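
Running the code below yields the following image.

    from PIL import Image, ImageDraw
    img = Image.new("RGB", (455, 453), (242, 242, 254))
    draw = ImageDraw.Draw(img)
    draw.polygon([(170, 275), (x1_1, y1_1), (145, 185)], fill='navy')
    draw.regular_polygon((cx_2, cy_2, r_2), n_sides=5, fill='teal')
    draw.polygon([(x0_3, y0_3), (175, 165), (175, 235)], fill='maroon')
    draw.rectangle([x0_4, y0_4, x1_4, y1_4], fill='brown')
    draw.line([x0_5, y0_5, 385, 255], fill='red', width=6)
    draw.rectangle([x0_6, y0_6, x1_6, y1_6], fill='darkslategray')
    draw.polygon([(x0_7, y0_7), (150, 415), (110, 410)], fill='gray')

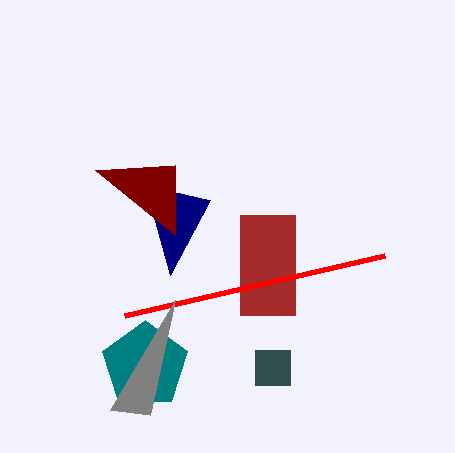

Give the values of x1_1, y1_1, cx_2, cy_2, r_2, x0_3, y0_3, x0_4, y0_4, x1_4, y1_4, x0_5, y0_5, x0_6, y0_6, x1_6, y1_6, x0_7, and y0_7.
x1_1 = 210
y1_1 = 200
cx_2 = 145
cy_2 = 365
r_2 = 45
x0_3 = 95
y0_3 = 170
x0_4 = 240
y0_4 = 215
x1_4 = 295
y1_4 = 315
x0_5 = 125
y0_5 = 315
x0_6 = 255
y0_6 = 350
x1_6 = 290
y1_6 = 385
x0_7 = 175
y0_7 = 300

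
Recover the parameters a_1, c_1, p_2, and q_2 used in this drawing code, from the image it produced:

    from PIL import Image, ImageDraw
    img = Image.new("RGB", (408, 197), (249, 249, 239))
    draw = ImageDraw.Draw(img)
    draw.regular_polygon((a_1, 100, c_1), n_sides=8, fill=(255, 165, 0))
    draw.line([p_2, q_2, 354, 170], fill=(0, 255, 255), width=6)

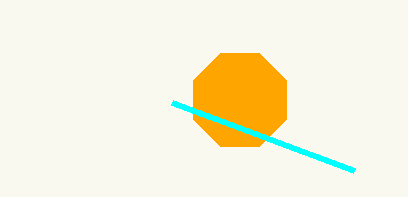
a_1 = 240; c_1 = 50; p_2 = 172; q_2 = 102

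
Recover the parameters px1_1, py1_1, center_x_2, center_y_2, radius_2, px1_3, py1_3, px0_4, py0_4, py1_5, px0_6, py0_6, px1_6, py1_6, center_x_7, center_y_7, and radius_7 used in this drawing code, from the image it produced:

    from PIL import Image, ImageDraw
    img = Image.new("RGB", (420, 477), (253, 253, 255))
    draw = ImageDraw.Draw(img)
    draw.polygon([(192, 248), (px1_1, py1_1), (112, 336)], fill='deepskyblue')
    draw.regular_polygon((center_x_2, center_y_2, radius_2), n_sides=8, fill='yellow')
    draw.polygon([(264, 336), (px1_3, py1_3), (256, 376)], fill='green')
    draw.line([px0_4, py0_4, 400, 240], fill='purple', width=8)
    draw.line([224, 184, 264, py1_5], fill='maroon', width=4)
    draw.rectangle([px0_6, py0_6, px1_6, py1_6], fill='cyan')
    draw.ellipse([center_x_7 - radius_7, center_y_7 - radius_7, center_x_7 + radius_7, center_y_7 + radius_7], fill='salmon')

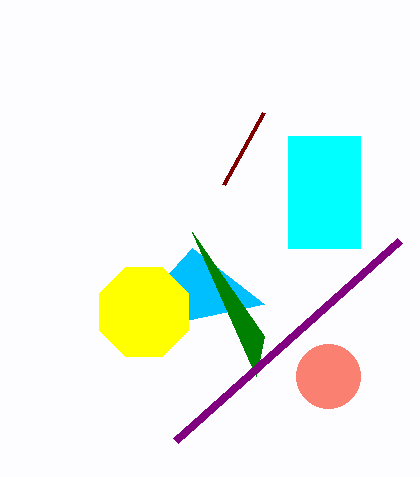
px1_1 = 264
py1_1 = 304
center_x_2 = 144
center_y_2 = 312
radius_2 = 48
px1_3 = 192
py1_3 = 232
px0_4 = 176
py0_4 = 440
py1_5 = 112
px0_6 = 288
py0_6 = 136
px1_6 = 360
py1_6 = 248
center_x_7 = 328
center_y_7 = 376
radius_7 = 32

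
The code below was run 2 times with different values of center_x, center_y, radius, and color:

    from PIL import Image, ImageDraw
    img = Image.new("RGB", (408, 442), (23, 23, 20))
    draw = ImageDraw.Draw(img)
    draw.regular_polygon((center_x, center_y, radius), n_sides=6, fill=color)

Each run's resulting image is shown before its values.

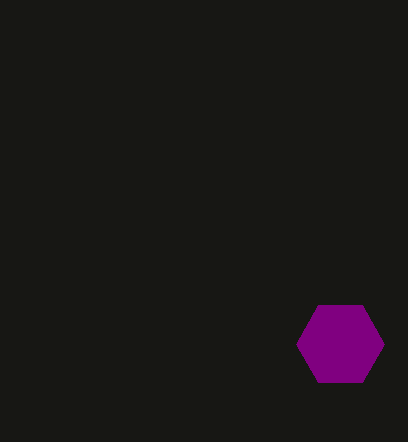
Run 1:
center_x = 340; center_y = 344; radius = 44; color = 'purple'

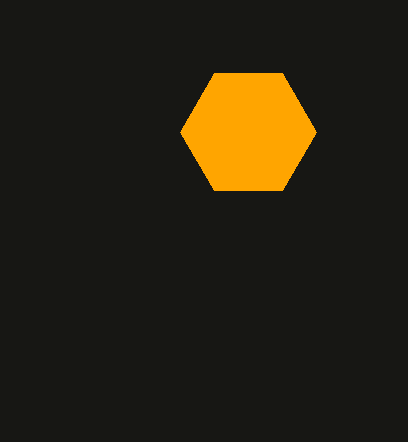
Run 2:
center_x = 248; center_y = 132; radius = 68; color = 'orange'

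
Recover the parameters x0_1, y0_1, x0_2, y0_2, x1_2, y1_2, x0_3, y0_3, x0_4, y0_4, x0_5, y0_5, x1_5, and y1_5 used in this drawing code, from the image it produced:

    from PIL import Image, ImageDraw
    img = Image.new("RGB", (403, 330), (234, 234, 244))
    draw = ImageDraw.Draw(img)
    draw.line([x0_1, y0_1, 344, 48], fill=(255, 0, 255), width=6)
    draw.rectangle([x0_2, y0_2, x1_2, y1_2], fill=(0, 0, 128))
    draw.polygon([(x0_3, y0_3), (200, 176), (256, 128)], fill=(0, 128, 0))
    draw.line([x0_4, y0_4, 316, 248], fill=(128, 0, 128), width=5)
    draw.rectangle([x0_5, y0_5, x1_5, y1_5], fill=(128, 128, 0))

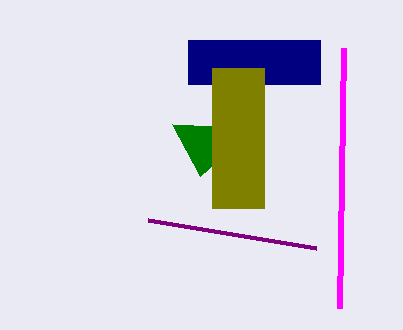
x0_1 = 340; y0_1 = 308; x0_2 = 188; y0_2 = 40; x1_2 = 320; y1_2 = 84; x0_3 = 172; y0_3 = 124; x0_4 = 148; y0_4 = 220; x0_5 = 212; y0_5 = 68; x1_5 = 264; y1_5 = 208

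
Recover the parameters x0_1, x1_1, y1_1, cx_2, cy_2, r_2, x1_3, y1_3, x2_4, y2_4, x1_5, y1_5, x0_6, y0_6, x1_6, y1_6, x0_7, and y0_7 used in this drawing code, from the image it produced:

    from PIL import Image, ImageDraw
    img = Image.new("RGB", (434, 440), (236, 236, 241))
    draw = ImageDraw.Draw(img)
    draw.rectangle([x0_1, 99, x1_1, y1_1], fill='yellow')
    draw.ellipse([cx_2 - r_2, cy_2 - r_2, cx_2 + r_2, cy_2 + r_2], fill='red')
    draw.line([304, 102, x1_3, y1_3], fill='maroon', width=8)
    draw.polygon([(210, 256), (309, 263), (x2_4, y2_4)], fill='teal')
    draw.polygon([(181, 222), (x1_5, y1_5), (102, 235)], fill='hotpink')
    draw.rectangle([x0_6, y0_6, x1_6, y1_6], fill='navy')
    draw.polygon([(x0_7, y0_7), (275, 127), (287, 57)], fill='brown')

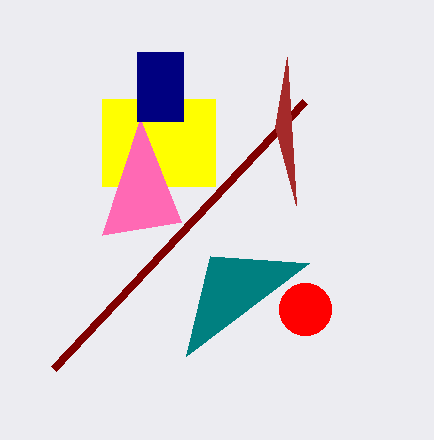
x0_1 = 102
x1_1 = 215
y1_1 = 186
cx_2 = 305
cy_2 = 309
r_2 = 26
x1_3 = 53
y1_3 = 369
x2_4 = 186
y2_4 = 356
x1_5 = 140
y1_5 = 119
x0_6 = 137
y0_6 = 52
x1_6 = 183
y1_6 = 121
x0_7 = 296
y0_7 = 205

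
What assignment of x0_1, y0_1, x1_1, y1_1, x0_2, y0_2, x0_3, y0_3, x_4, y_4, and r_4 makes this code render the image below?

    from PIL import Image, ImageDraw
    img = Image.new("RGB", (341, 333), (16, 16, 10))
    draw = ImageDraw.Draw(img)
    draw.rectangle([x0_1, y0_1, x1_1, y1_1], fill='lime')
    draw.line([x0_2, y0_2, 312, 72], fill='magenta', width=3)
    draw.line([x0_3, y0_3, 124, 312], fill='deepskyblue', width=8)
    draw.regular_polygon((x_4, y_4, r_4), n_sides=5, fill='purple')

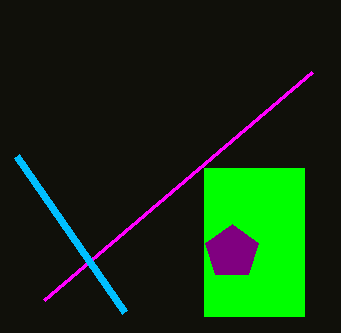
x0_1 = 204
y0_1 = 168
x1_1 = 304
y1_1 = 316
x0_2 = 44
y0_2 = 300
x0_3 = 16
y0_3 = 156
x_4 = 232
y_4 = 252
r_4 = 28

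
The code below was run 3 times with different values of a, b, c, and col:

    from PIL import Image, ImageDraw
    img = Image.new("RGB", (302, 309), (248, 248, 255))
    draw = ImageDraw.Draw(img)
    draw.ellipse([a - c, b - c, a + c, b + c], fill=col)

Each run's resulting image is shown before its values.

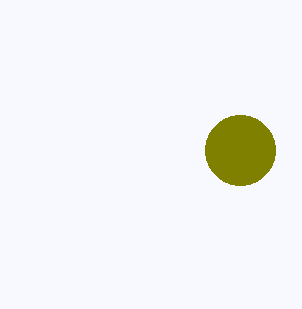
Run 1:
a = 240; b = 150; c = 35; col = 'olive'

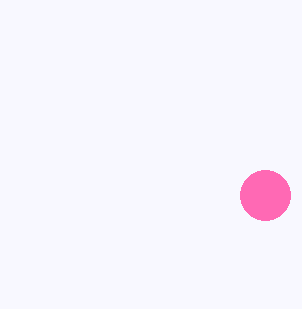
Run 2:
a = 265
b = 195
c = 25
col = 'hotpink'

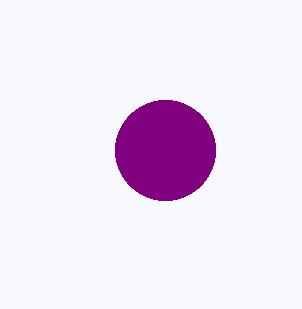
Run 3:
a = 165; b = 150; c = 50; col = 'purple'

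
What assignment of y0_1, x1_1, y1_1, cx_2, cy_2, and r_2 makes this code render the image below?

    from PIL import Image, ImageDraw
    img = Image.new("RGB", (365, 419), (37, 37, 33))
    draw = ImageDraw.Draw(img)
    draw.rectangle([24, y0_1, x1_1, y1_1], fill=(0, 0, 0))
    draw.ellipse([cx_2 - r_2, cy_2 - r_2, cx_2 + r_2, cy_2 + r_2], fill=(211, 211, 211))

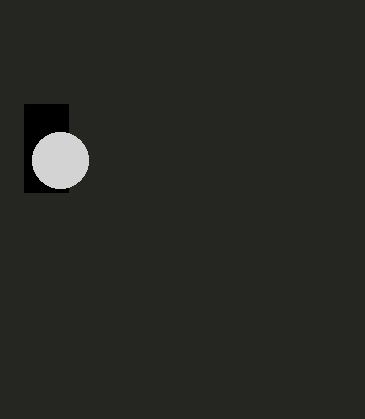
y0_1 = 104, x1_1 = 68, y1_1 = 192, cx_2 = 60, cy_2 = 160, r_2 = 28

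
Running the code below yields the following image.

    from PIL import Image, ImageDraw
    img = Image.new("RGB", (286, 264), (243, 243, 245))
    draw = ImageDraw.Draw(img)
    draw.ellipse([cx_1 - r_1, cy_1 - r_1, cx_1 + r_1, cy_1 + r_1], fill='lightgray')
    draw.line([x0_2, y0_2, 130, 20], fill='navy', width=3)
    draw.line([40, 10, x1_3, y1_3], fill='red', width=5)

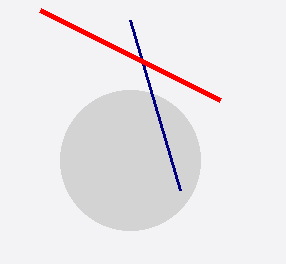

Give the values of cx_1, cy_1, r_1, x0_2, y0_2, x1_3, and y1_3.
cx_1 = 130
cy_1 = 160
r_1 = 70
x0_2 = 180
y0_2 = 190
x1_3 = 220
y1_3 = 100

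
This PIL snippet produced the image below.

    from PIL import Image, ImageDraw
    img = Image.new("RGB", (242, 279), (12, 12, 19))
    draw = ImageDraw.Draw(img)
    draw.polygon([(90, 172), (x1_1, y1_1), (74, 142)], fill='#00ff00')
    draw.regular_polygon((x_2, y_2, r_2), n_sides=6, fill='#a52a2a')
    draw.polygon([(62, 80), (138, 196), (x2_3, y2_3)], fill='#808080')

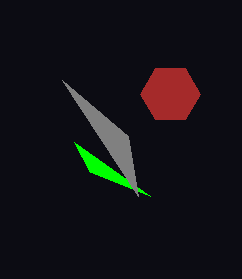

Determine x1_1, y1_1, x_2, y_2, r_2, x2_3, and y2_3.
x1_1 = 150, y1_1 = 196, x_2 = 170, y_2 = 94, r_2 = 30, x2_3 = 128, y2_3 = 136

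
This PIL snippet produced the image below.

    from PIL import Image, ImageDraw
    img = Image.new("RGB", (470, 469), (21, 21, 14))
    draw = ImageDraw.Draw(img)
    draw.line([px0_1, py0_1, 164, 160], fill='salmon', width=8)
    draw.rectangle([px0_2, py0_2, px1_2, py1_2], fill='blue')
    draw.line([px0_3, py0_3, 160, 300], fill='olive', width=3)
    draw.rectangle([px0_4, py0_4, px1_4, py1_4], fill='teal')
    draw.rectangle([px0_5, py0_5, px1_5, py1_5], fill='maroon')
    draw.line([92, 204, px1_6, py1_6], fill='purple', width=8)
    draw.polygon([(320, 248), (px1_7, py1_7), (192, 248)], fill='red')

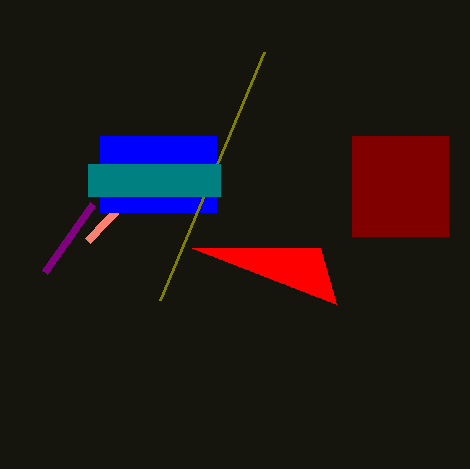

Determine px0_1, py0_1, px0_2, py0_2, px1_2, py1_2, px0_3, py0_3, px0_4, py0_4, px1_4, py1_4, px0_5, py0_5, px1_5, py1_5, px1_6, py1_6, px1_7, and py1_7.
px0_1 = 88
py0_1 = 240
px0_2 = 100
py0_2 = 136
px1_2 = 216
py1_2 = 212
px0_3 = 264
py0_3 = 52
px0_4 = 88
py0_4 = 164
px1_4 = 220
py1_4 = 196
px0_5 = 352
py0_5 = 136
px1_5 = 448
py1_5 = 236
px1_6 = 44
py1_6 = 272
px1_7 = 336
py1_7 = 304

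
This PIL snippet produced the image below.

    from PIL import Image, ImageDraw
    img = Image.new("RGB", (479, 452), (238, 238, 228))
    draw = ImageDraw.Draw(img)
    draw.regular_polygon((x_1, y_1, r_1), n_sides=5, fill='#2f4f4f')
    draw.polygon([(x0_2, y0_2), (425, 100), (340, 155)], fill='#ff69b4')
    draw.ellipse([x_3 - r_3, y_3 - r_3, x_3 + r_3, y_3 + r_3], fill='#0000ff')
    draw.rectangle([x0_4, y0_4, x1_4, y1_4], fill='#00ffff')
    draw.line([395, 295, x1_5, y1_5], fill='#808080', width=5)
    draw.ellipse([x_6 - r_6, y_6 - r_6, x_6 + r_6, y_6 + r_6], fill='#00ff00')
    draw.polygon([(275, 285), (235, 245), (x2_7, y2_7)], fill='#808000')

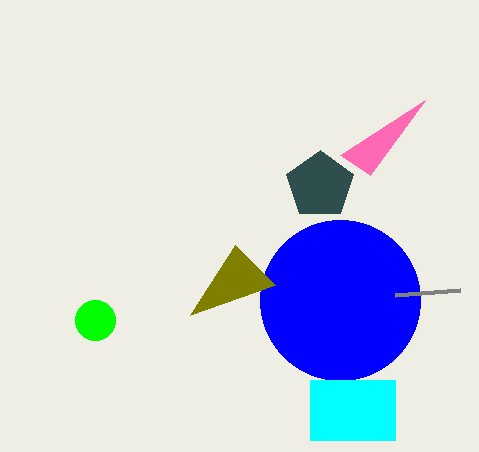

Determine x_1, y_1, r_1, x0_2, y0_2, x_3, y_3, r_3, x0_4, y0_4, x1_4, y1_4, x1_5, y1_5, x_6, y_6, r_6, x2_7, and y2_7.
x_1 = 320
y_1 = 185
r_1 = 35
x0_2 = 370
y0_2 = 175
x_3 = 340
y_3 = 300
r_3 = 80
x0_4 = 310
y0_4 = 380
x1_4 = 395
y1_4 = 440
x1_5 = 460
y1_5 = 290
x_6 = 95
y_6 = 320
r_6 = 20
x2_7 = 190
y2_7 = 315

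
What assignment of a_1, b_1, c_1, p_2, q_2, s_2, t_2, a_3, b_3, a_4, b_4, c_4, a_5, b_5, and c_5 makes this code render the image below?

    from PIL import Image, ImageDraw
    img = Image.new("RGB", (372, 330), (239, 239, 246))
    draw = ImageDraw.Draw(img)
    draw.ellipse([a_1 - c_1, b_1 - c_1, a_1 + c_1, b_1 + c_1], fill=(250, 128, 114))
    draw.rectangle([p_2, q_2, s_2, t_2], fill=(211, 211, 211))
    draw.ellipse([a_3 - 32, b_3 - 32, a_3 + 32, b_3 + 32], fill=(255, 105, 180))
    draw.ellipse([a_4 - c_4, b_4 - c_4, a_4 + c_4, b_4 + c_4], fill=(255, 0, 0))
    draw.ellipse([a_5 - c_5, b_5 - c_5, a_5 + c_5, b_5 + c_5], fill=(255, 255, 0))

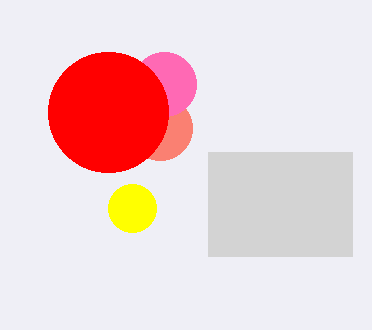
a_1 = 160
b_1 = 128
c_1 = 32
p_2 = 208
q_2 = 152
s_2 = 352
t_2 = 256
a_3 = 164
b_3 = 84
a_4 = 108
b_4 = 112
c_4 = 60
a_5 = 132
b_5 = 208
c_5 = 24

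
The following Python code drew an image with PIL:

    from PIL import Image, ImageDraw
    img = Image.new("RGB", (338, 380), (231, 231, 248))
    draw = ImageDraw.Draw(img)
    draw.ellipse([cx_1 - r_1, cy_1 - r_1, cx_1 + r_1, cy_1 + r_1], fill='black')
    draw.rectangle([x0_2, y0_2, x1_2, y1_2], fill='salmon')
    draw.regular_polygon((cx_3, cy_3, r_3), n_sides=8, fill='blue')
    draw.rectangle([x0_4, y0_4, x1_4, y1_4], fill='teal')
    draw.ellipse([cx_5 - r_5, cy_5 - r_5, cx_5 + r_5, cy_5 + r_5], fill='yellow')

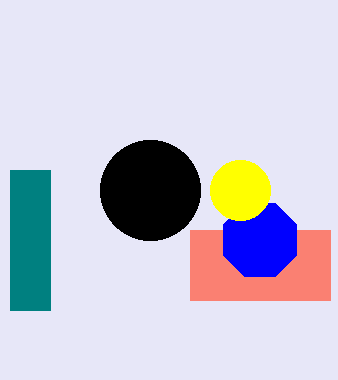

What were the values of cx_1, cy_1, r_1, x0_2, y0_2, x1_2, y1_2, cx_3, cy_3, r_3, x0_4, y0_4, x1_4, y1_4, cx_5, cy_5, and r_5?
cx_1 = 150; cy_1 = 190; r_1 = 50; x0_2 = 190; y0_2 = 230; x1_2 = 330; y1_2 = 300; cx_3 = 260; cy_3 = 240; r_3 = 40; x0_4 = 10; y0_4 = 170; x1_4 = 50; y1_4 = 310; cx_5 = 240; cy_5 = 190; r_5 = 30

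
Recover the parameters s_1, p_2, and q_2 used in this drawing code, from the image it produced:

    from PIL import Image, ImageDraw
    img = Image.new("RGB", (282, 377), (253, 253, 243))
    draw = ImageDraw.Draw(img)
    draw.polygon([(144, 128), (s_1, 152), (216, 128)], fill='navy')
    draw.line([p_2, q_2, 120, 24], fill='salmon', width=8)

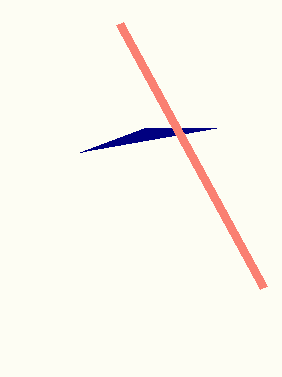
s_1 = 80; p_2 = 264; q_2 = 288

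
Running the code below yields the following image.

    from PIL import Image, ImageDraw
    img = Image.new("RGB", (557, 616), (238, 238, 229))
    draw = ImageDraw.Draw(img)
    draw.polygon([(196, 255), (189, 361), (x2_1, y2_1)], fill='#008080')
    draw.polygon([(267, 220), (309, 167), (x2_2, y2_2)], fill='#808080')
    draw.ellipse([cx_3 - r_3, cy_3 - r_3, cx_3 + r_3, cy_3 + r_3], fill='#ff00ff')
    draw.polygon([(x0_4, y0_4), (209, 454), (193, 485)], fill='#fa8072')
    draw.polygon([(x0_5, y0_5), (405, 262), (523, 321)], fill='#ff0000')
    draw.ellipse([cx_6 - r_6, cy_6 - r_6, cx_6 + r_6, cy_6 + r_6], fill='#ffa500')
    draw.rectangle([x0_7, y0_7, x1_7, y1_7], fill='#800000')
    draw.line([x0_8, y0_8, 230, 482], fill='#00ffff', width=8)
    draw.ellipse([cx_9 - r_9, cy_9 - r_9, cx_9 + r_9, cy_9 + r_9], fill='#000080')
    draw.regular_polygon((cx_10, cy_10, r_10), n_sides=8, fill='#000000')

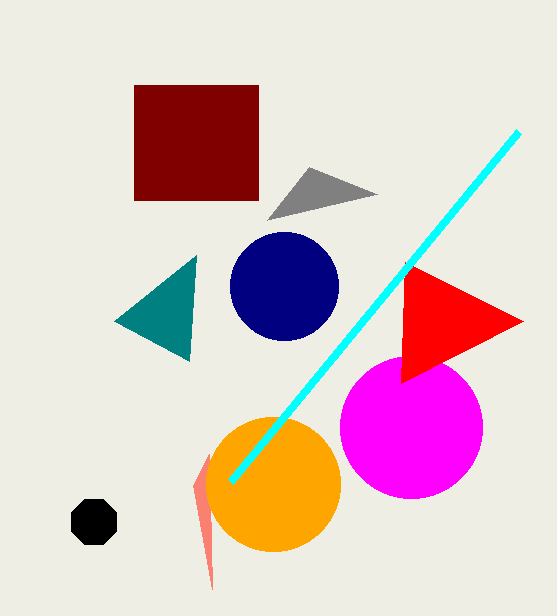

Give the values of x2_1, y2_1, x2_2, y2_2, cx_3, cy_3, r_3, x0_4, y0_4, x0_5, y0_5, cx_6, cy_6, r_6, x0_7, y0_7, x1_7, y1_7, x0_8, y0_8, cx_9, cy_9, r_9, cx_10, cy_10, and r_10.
x2_1 = 114; y2_1 = 321; x2_2 = 377; y2_2 = 194; cx_3 = 411; cy_3 = 427; r_3 = 71; x0_4 = 212; y0_4 = 589; x0_5 = 401; y0_5 = 383; cx_6 = 273; cy_6 = 484; r_6 = 67; x0_7 = 134; y0_7 = 85; x1_7 = 258; y1_7 = 200; x0_8 = 518; y0_8 = 132; cx_9 = 284; cy_9 = 286; r_9 = 54; cx_10 = 94; cy_10 = 522; r_10 = 24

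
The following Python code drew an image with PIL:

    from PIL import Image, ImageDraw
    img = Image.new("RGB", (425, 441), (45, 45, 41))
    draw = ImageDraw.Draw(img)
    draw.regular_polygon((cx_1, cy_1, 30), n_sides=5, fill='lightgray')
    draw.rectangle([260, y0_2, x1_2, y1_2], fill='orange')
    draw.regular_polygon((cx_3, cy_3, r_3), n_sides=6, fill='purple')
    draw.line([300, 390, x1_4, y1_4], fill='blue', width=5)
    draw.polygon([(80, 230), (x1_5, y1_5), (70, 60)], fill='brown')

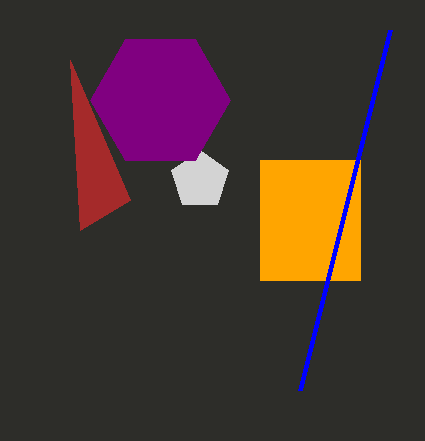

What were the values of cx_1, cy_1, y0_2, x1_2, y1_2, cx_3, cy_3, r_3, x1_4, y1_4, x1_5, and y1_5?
cx_1 = 200, cy_1 = 180, y0_2 = 160, x1_2 = 360, y1_2 = 280, cx_3 = 160, cy_3 = 100, r_3 = 70, x1_4 = 390, y1_4 = 30, x1_5 = 130, y1_5 = 200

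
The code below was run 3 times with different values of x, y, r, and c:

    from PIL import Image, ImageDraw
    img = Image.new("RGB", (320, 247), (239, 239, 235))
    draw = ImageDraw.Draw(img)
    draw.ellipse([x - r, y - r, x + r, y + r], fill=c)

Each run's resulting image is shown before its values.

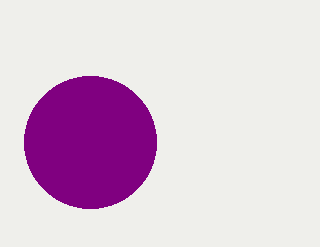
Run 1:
x = 90; y = 142; r = 66; c = 'purple'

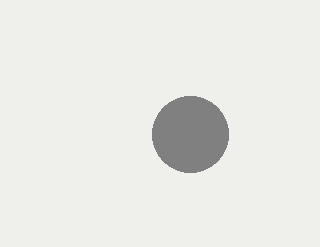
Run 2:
x = 190; y = 134; r = 38; c = 'gray'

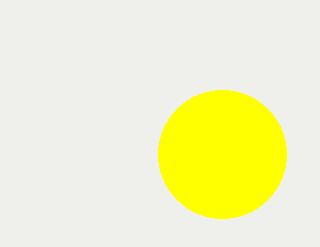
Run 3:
x = 222
y = 154
r = 64
c = 'yellow'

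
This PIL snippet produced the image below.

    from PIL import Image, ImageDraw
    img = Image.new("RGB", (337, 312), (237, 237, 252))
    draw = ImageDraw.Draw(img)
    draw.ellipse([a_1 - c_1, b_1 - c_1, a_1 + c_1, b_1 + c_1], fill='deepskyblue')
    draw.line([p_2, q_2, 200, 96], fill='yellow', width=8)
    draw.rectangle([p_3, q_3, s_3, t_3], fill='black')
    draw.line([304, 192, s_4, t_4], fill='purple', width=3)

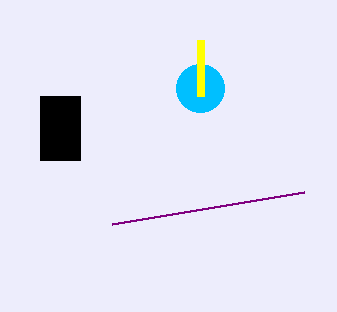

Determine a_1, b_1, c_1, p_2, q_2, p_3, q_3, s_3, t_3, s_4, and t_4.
a_1 = 200; b_1 = 88; c_1 = 24; p_2 = 200; q_2 = 40; p_3 = 40; q_3 = 96; s_3 = 80; t_3 = 160; s_4 = 112; t_4 = 224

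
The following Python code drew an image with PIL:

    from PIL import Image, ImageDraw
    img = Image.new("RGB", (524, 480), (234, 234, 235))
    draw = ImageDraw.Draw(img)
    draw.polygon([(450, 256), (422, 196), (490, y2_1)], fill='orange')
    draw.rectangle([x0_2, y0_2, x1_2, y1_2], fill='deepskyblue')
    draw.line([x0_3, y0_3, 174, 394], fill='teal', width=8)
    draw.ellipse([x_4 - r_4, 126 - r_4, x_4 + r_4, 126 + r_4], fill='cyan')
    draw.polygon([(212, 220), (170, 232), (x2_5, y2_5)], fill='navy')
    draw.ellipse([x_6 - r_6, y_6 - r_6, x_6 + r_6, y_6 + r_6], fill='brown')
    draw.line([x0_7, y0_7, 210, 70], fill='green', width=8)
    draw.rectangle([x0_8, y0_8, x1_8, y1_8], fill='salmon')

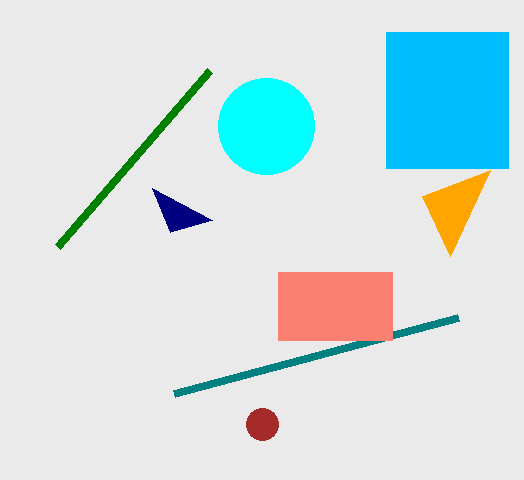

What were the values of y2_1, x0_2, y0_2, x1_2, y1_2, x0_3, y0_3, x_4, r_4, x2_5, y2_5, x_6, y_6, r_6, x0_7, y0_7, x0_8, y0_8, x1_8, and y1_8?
y2_1 = 170, x0_2 = 386, y0_2 = 32, x1_2 = 508, y1_2 = 168, x0_3 = 458, y0_3 = 318, x_4 = 266, r_4 = 48, x2_5 = 152, y2_5 = 188, x_6 = 262, y_6 = 424, r_6 = 16, x0_7 = 58, y0_7 = 246, x0_8 = 278, y0_8 = 272, x1_8 = 392, y1_8 = 340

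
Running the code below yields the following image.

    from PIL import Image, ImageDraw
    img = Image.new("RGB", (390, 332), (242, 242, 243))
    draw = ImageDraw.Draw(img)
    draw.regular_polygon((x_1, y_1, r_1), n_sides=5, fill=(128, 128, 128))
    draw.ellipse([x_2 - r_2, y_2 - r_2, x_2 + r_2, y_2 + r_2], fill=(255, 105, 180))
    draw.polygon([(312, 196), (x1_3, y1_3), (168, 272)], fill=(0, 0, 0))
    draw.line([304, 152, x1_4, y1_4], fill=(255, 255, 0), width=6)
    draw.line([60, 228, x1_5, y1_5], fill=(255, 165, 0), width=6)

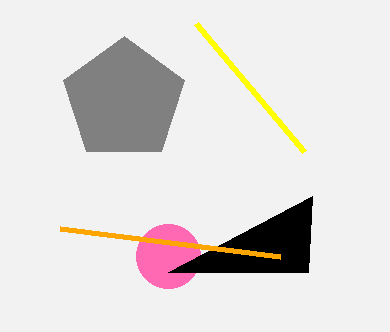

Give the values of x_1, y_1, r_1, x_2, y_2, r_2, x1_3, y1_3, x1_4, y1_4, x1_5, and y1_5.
x_1 = 124; y_1 = 100; r_1 = 64; x_2 = 168; y_2 = 256; r_2 = 32; x1_3 = 308; y1_3 = 272; x1_4 = 196; y1_4 = 24; x1_5 = 280; y1_5 = 256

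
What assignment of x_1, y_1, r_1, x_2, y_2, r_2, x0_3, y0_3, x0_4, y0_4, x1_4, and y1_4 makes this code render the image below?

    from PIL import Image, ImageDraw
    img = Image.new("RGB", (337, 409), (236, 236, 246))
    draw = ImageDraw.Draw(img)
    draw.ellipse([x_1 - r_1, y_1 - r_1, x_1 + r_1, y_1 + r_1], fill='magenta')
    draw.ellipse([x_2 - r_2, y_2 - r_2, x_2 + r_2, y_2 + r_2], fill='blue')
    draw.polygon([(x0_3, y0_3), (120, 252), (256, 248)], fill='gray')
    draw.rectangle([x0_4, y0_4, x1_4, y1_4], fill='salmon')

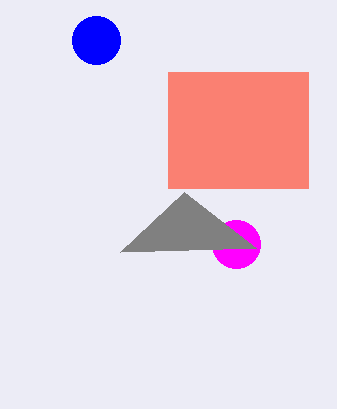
x_1 = 236, y_1 = 244, r_1 = 24, x_2 = 96, y_2 = 40, r_2 = 24, x0_3 = 184, y0_3 = 192, x0_4 = 168, y0_4 = 72, x1_4 = 308, y1_4 = 188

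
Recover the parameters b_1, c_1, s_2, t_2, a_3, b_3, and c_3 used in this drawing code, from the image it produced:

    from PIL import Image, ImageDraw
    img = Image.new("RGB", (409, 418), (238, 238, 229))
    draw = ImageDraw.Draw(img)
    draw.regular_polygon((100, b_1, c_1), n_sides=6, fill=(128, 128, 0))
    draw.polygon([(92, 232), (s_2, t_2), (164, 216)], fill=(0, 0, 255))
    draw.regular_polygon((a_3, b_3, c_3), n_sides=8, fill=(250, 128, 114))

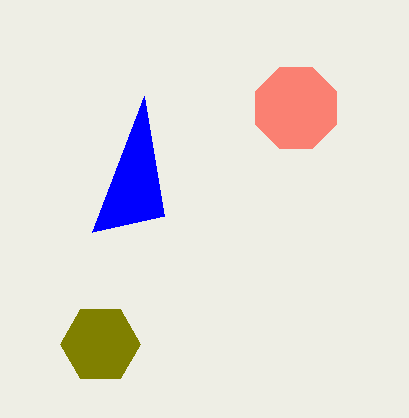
b_1 = 344; c_1 = 40; s_2 = 144; t_2 = 96; a_3 = 296; b_3 = 108; c_3 = 44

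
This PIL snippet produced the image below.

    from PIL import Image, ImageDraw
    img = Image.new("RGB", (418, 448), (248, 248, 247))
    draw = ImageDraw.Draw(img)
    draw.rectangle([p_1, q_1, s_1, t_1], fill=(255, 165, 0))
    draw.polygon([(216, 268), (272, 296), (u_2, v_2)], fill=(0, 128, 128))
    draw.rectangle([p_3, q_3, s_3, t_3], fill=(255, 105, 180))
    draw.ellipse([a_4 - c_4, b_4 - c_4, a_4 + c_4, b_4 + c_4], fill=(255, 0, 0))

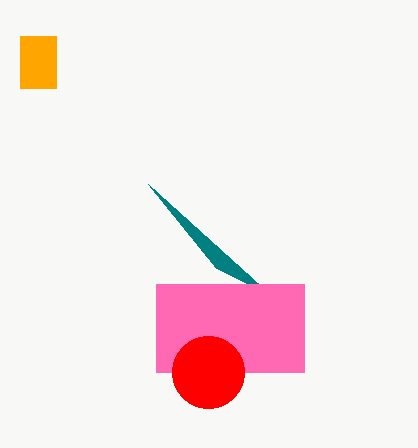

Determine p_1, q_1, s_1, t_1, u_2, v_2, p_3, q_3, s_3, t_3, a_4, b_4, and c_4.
p_1 = 20
q_1 = 36
s_1 = 56
t_1 = 88
u_2 = 148
v_2 = 184
p_3 = 156
q_3 = 284
s_3 = 304
t_3 = 372
a_4 = 208
b_4 = 372
c_4 = 36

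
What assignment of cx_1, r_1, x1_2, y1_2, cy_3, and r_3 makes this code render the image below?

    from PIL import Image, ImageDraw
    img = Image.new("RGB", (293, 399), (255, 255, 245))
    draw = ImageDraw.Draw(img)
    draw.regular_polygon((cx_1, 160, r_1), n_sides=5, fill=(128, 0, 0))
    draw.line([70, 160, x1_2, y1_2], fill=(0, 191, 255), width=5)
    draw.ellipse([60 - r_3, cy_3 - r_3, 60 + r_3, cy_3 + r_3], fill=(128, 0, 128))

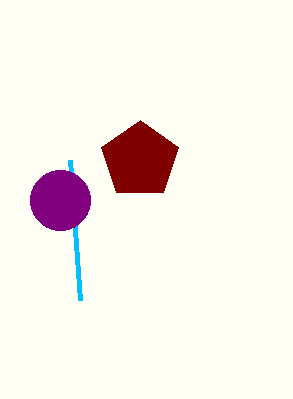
cx_1 = 140, r_1 = 40, x1_2 = 80, y1_2 = 300, cy_3 = 200, r_3 = 30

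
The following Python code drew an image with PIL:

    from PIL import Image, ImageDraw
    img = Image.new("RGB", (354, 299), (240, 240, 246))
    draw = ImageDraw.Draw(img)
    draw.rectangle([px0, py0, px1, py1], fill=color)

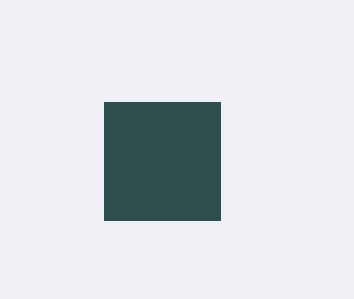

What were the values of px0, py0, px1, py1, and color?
px0 = 104; py0 = 102; px1 = 220; py1 = 220; color = 'darkslategray'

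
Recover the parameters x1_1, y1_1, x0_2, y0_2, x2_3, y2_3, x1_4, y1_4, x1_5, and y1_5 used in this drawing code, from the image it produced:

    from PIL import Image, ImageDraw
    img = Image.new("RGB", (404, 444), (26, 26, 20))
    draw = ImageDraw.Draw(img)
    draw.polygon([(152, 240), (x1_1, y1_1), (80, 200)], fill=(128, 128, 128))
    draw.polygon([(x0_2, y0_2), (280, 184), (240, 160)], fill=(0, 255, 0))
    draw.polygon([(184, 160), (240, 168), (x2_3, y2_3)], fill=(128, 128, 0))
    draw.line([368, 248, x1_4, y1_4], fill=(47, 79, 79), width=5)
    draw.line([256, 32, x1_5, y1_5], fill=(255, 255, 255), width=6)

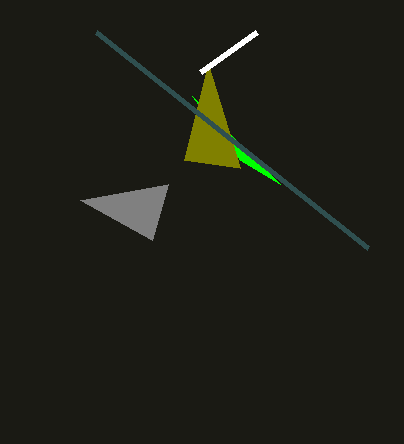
x1_1 = 168, y1_1 = 184, x0_2 = 192, y0_2 = 96, x2_3 = 208, y2_3 = 64, x1_4 = 96, y1_4 = 32, x1_5 = 200, y1_5 = 72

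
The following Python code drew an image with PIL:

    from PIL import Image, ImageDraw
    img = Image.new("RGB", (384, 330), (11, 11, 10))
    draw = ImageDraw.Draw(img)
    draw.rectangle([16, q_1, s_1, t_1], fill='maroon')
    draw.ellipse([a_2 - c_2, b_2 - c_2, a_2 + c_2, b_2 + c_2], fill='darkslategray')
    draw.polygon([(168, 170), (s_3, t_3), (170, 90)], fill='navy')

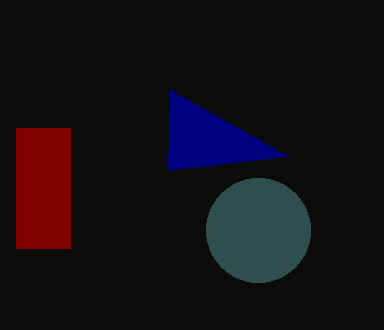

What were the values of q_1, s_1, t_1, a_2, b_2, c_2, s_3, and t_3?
q_1 = 128; s_1 = 70; t_1 = 248; a_2 = 258; b_2 = 230; c_2 = 52; s_3 = 288; t_3 = 156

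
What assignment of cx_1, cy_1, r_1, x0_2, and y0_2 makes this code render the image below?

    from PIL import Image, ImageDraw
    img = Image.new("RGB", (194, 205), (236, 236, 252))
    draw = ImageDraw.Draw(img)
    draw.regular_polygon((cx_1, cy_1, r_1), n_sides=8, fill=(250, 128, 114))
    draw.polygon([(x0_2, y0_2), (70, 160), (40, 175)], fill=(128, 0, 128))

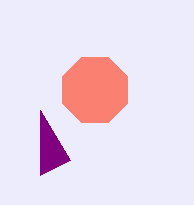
cx_1 = 95, cy_1 = 90, r_1 = 35, x0_2 = 40, y0_2 = 110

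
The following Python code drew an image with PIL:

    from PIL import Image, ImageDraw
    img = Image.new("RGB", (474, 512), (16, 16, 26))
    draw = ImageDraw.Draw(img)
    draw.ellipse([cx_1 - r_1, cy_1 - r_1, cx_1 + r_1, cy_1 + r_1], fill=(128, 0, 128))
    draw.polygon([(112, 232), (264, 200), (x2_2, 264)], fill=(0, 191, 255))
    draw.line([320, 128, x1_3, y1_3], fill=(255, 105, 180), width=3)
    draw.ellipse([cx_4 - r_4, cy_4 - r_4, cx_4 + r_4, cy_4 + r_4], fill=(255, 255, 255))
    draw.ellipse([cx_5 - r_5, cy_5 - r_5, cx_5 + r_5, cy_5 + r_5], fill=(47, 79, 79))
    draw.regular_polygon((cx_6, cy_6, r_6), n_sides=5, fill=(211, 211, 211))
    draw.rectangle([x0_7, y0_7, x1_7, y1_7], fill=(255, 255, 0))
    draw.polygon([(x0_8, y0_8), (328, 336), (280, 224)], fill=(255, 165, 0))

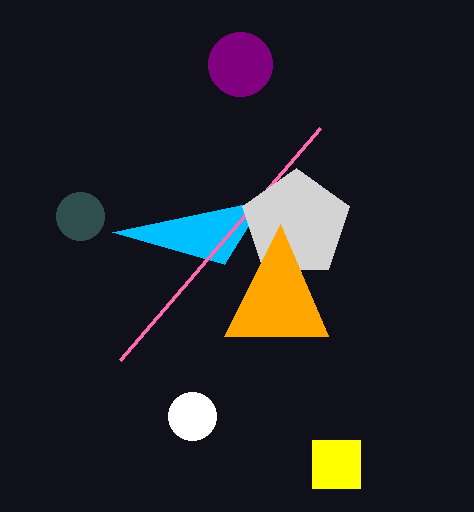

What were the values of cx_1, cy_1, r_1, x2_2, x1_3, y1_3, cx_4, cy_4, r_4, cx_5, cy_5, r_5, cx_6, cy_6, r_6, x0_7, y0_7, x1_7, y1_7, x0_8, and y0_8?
cx_1 = 240; cy_1 = 64; r_1 = 32; x2_2 = 224; x1_3 = 120; y1_3 = 360; cx_4 = 192; cy_4 = 416; r_4 = 24; cx_5 = 80; cy_5 = 216; r_5 = 24; cx_6 = 296; cy_6 = 224; r_6 = 56; x0_7 = 312; y0_7 = 440; x1_7 = 360; y1_7 = 488; x0_8 = 224; y0_8 = 336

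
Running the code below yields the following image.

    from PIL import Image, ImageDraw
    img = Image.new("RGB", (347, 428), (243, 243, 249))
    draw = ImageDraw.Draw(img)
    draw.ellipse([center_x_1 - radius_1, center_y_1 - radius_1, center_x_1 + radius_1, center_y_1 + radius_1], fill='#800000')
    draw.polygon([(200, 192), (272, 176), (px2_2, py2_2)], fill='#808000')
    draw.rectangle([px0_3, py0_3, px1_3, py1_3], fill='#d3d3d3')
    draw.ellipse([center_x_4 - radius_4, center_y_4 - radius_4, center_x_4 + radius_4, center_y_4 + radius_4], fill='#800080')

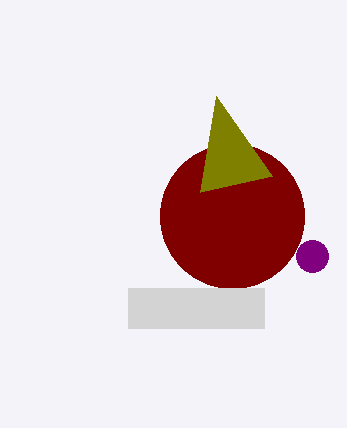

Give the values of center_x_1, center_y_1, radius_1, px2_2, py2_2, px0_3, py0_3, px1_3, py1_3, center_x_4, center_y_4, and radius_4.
center_x_1 = 232, center_y_1 = 216, radius_1 = 72, px2_2 = 216, py2_2 = 96, px0_3 = 128, py0_3 = 288, px1_3 = 264, py1_3 = 328, center_x_4 = 312, center_y_4 = 256, radius_4 = 16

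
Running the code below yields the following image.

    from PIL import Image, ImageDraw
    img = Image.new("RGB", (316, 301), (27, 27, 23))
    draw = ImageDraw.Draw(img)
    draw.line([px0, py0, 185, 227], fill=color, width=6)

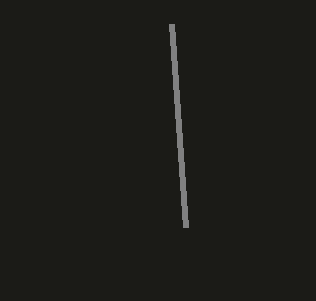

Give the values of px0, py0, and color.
px0 = 171
py0 = 24
color = 'gray'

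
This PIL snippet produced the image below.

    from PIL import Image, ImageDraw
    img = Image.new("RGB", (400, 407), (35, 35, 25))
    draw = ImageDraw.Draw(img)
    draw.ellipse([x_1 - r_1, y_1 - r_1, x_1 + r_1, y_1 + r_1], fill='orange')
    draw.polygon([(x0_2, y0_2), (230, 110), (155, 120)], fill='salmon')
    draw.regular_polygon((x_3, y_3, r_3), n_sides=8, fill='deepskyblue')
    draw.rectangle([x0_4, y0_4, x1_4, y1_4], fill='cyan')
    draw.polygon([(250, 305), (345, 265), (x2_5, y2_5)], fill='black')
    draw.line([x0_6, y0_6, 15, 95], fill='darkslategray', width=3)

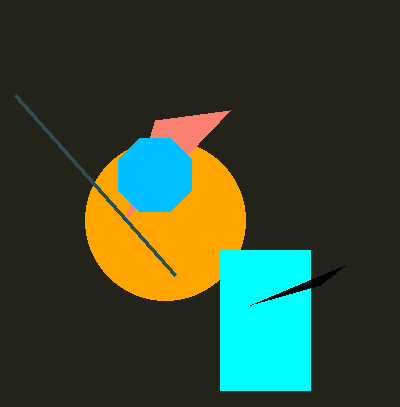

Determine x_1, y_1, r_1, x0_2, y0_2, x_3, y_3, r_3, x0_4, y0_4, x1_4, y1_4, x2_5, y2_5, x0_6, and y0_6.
x_1 = 165, y_1 = 220, r_1 = 80, x0_2 = 125, y0_2 = 220, x_3 = 155, y_3 = 175, r_3 = 40, x0_4 = 220, y0_4 = 250, x1_4 = 310, y1_4 = 390, x2_5 = 320, y2_5 = 285, x0_6 = 175, y0_6 = 275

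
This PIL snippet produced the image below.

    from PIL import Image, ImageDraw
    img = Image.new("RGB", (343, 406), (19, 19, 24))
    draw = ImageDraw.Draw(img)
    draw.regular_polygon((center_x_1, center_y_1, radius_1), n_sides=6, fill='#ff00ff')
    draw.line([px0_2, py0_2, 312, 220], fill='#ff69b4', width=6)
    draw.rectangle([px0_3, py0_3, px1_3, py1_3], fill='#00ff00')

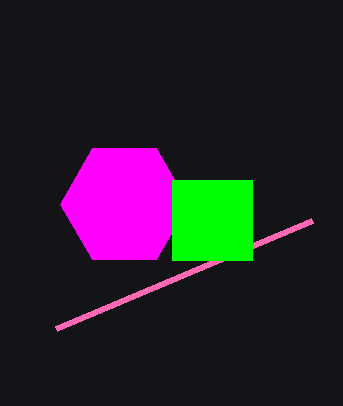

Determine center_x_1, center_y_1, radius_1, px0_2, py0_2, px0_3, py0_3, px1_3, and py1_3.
center_x_1 = 124, center_y_1 = 204, radius_1 = 64, px0_2 = 56, py0_2 = 328, px0_3 = 172, py0_3 = 180, px1_3 = 252, py1_3 = 260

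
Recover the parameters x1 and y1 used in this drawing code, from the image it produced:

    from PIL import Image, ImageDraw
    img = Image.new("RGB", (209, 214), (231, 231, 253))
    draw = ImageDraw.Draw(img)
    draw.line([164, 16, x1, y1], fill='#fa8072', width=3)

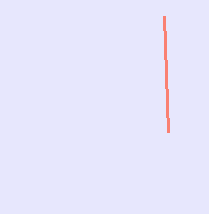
x1 = 168
y1 = 132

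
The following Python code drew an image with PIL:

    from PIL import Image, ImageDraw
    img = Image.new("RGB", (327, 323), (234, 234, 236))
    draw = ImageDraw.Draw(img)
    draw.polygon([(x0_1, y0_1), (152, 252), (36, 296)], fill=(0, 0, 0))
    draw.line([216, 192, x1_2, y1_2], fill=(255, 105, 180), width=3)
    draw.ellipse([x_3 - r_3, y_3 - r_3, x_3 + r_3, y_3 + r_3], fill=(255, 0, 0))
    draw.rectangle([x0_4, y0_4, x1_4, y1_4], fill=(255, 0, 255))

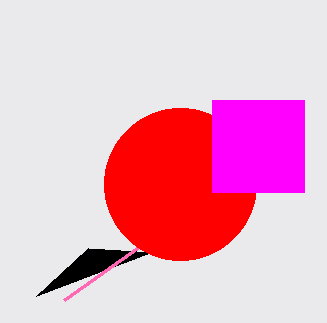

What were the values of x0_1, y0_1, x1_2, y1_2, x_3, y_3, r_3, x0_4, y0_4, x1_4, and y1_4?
x0_1 = 88, y0_1 = 248, x1_2 = 64, y1_2 = 300, x_3 = 180, y_3 = 184, r_3 = 76, x0_4 = 212, y0_4 = 100, x1_4 = 304, y1_4 = 192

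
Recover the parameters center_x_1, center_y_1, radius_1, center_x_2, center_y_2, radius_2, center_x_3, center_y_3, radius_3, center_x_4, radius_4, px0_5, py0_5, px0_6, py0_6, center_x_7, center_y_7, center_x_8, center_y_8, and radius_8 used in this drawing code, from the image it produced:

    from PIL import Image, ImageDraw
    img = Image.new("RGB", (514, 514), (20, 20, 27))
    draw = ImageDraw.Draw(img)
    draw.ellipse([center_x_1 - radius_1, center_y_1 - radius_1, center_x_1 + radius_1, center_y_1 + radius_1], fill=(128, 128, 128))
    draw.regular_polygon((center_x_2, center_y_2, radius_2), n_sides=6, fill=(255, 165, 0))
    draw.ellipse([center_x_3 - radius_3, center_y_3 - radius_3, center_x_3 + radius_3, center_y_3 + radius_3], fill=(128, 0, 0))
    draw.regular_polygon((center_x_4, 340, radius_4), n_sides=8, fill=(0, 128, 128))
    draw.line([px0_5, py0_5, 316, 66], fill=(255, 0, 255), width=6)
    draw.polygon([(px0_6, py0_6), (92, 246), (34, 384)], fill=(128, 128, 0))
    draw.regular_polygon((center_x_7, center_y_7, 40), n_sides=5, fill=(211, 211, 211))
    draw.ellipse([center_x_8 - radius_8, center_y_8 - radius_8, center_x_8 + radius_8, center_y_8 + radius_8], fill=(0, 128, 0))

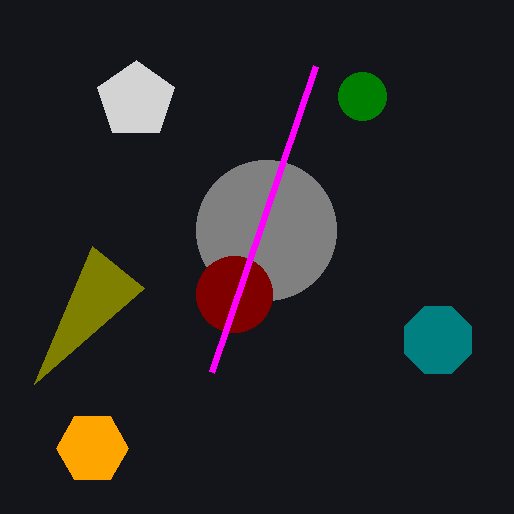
center_x_1 = 266; center_y_1 = 230; radius_1 = 70; center_x_2 = 92; center_y_2 = 448; radius_2 = 36; center_x_3 = 234; center_y_3 = 294; radius_3 = 38; center_x_4 = 438; radius_4 = 36; px0_5 = 212; py0_5 = 372; px0_6 = 144; py0_6 = 288; center_x_7 = 136; center_y_7 = 100; center_x_8 = 362; center_y_8 = 96; radius_8 = 24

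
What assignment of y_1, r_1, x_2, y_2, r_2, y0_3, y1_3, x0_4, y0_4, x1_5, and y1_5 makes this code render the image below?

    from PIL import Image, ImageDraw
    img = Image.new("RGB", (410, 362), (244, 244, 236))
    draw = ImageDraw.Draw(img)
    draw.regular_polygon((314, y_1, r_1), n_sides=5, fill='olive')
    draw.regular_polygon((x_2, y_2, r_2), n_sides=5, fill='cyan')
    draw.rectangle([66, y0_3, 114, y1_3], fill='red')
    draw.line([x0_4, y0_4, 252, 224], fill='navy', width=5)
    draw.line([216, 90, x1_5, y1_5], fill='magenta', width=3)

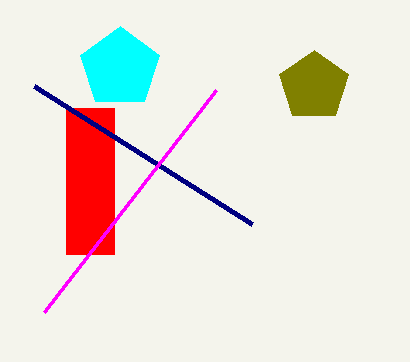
y_1 = 86, r_1 = 36, x_2 = 120, y_2 = 68, r_2 = 42, y0_3 = 108, y1_3 = 254, x0_4 = 34, y0_4 = 86, x1_5 = 44, y1_5 = 312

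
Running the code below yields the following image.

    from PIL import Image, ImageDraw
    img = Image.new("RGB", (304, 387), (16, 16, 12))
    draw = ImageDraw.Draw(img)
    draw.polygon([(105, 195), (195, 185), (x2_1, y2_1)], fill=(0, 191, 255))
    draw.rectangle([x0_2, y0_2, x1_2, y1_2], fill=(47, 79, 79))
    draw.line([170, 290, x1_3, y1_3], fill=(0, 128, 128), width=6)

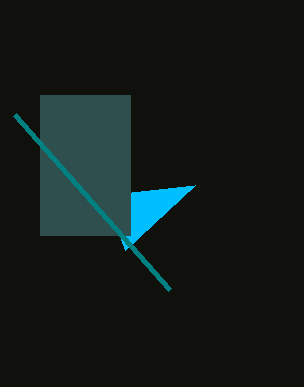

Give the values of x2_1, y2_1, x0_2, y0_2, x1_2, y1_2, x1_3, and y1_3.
x2_1 = 125
y2_1 = 250
x0_2 = 40
y0_2 = 95
x1_2 = 130
y1_2 = 235
x1_3 = 15
y1_3 = 115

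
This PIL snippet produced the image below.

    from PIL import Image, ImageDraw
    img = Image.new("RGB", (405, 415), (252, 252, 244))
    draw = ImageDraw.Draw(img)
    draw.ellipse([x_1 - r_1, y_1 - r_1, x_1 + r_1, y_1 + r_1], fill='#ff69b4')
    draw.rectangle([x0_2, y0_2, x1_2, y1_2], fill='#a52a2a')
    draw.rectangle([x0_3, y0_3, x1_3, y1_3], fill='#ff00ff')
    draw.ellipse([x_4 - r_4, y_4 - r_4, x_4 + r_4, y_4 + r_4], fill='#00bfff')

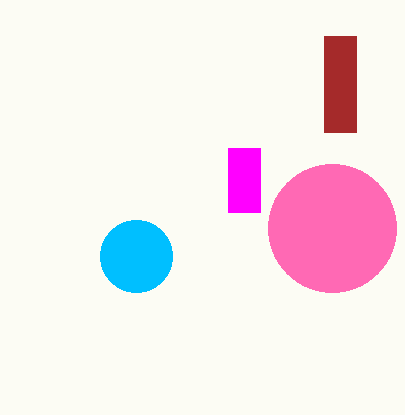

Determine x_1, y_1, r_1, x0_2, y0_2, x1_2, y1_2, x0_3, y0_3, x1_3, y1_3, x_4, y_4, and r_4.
x_1 = 332
y_1 = 228
r_1 = 64
x0_2 = 324
y0_2 = 36
x1_2 = 356
y1_2 = 132
x0_3 = 228
y0_3 = 148
x1_3 = 260
y1_3 = 212
x_4 = 136
y_4 = 256
r_4 = 36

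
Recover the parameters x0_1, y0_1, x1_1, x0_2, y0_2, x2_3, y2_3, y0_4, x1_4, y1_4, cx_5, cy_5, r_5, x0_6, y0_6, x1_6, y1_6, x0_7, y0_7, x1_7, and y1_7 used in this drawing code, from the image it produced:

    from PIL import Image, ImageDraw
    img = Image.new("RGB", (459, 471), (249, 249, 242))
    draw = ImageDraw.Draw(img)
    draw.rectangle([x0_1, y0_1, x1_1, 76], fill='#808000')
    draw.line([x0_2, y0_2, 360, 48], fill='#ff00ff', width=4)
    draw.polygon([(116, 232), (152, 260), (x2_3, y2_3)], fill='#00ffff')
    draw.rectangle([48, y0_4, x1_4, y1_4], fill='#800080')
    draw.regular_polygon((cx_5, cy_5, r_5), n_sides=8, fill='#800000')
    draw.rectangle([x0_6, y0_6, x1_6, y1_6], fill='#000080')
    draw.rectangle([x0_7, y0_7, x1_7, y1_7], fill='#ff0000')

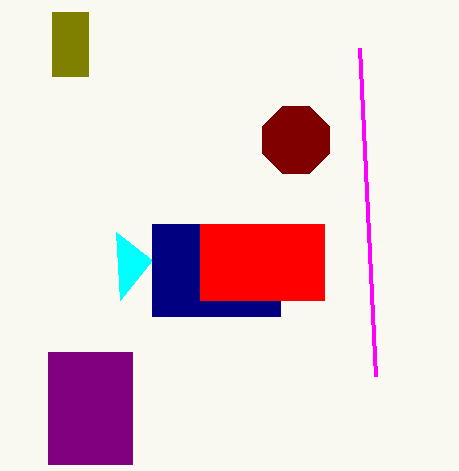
x0_1 = 52; y0_1 = 12; x1_1 = 88; x0_2 = 376; y0_2 = 376; x2_3 = 120; y2_3 = 300; y0_4 = 352; x1_4 = 132; y1_4 = 464; cx_5 = 296; cy_5 = 140; r_5 = 36; x0_6 = 152; y0_6 = 224; x1_6 = 280; y1_6 = 316; x0_7 = 200; y0_7 = 224; x1_7 = 324; y1_7 = 300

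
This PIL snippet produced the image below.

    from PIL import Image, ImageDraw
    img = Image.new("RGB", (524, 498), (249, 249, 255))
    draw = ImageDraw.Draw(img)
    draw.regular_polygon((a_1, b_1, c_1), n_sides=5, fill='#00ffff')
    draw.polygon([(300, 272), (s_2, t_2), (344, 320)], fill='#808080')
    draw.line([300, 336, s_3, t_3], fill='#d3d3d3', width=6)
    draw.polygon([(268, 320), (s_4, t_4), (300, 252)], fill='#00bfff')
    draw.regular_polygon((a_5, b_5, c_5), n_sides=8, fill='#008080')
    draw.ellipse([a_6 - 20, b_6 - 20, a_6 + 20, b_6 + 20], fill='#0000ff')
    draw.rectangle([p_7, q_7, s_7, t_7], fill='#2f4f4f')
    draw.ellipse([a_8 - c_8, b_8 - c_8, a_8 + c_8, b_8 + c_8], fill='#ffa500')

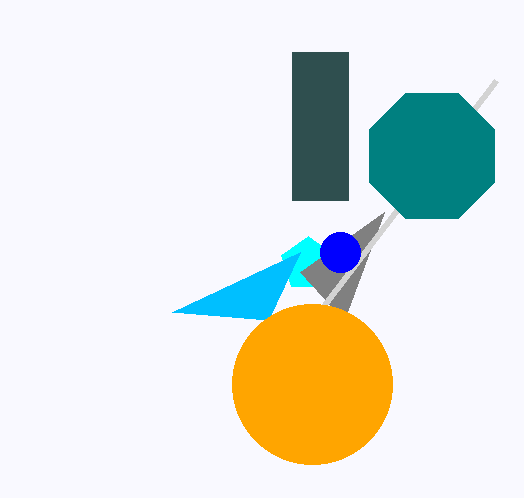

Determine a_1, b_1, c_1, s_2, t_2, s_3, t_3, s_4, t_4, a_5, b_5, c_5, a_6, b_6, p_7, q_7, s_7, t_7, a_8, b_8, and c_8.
a_1 = 308; b_1 = 264; c_1 = 28; s_2 = 384; t_2 = 212; s_3 = 496; t_3 = 80; s_4 = 172; t_4 = 312; a_5 = 432; b_5 = 156; c_5 = 68; a_6 = 340; b_6 = 252; p_7 = 292; q_7 = 52; s_7 = 348; t_7 = 200; a_8 = 312; b_8 = 384; c_8 = 80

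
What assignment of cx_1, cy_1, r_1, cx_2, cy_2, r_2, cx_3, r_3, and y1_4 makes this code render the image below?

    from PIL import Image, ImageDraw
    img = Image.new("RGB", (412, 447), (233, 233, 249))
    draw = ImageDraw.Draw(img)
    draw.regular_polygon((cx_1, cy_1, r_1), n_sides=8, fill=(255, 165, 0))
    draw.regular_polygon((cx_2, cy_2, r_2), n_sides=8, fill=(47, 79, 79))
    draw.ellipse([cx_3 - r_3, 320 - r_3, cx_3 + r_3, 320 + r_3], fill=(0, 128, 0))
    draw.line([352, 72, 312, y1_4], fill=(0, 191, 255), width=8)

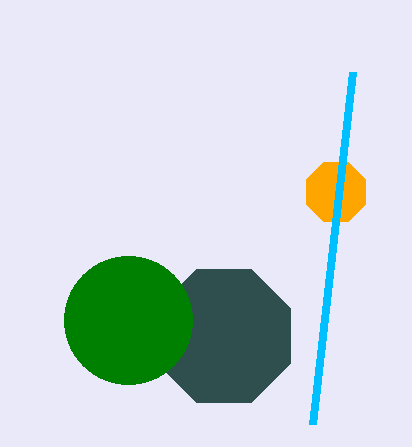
cx_1 = 336, cy_1 = 192, r_1 = 32, cx_2 = 224, cy_2 = 336, r_2 = 72, cx_3 = 128, r_3 = 64, y1_4 = 424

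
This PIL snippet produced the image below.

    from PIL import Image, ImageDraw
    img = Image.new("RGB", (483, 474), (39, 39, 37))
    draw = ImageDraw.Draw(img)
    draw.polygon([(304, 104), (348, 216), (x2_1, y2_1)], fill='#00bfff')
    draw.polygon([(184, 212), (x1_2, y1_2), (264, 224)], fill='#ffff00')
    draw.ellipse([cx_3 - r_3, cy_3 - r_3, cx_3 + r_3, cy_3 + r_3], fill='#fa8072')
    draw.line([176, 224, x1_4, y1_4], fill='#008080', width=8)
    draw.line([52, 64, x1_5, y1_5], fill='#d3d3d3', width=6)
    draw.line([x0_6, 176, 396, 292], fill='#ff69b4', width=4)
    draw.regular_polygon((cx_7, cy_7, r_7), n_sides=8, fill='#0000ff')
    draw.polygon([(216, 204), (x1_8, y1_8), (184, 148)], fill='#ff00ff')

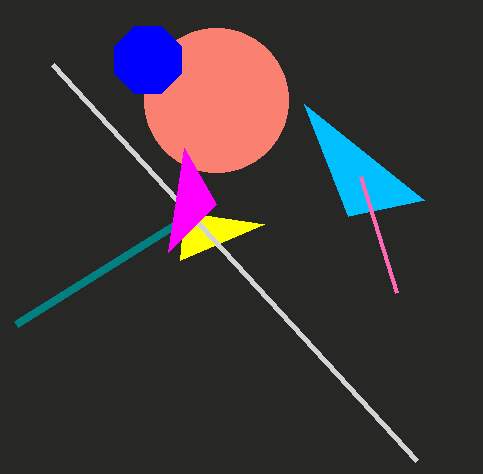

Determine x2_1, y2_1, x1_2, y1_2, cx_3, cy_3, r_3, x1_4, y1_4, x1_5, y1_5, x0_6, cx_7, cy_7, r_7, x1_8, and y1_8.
x2_1 = 424; y2_1 = 200; x1_2 = 180; y1_2 = 260; cx_3 = 216; cy_3 = 100; r_3 = 72; x1_4 = 16; y1_4 = 324; x1_5 = 416; y1_5 = 460; x0_6 = 360; cx_7 = 148; cy_7 = 60; r_7 = 36; x1_8 = 168; y1_8 = 252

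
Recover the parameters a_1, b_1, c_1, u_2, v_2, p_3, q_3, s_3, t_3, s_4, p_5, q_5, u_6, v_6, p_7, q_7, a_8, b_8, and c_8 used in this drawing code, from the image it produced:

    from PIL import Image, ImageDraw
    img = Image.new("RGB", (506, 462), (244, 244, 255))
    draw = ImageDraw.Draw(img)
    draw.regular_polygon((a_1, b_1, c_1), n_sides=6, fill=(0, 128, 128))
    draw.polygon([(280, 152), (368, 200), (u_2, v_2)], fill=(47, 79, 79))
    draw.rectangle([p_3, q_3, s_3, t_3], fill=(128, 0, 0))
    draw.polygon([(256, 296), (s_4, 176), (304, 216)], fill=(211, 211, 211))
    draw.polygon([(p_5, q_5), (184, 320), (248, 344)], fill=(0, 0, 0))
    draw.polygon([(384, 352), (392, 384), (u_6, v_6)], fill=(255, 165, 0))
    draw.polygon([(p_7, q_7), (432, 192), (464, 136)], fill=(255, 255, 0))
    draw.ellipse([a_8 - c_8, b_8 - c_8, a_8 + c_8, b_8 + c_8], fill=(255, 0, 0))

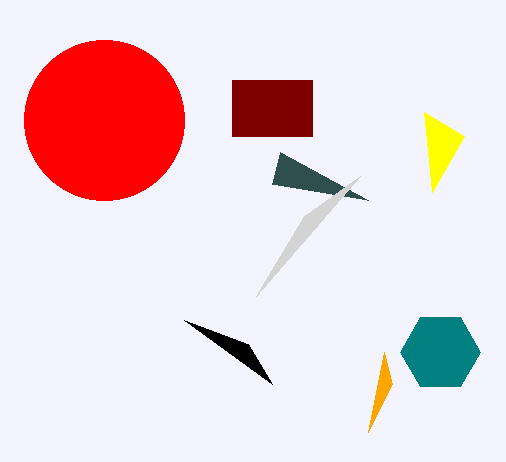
a_1 = 440; b_1 = 352; c_1 = 40; u_2 = 272; v_2 = 184; p_3 = 232; q_3 = 80; s_3 = 312; t_3 = 136; s_4 = 360; p_5 = 272; q_5 = 384; u_6 = 368; v_6 = 432; p_7 = 424; q_7 = 112; a_8 = 104; b_8 = 120; c_8 = 80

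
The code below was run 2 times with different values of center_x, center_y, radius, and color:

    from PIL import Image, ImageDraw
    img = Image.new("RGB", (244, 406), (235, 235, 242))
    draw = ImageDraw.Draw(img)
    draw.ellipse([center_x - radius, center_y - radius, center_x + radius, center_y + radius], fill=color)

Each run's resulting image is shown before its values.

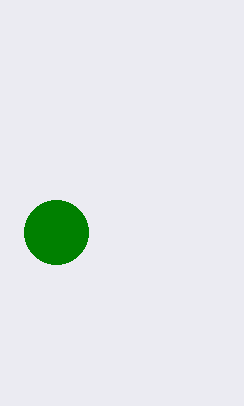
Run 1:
center_x = 56; center_y = 232; radius = 32; color = 'green'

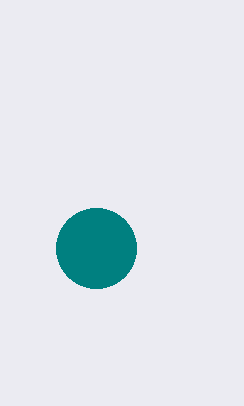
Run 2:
center_x = 96, center_y = 248, radius = 40, color = 'teal'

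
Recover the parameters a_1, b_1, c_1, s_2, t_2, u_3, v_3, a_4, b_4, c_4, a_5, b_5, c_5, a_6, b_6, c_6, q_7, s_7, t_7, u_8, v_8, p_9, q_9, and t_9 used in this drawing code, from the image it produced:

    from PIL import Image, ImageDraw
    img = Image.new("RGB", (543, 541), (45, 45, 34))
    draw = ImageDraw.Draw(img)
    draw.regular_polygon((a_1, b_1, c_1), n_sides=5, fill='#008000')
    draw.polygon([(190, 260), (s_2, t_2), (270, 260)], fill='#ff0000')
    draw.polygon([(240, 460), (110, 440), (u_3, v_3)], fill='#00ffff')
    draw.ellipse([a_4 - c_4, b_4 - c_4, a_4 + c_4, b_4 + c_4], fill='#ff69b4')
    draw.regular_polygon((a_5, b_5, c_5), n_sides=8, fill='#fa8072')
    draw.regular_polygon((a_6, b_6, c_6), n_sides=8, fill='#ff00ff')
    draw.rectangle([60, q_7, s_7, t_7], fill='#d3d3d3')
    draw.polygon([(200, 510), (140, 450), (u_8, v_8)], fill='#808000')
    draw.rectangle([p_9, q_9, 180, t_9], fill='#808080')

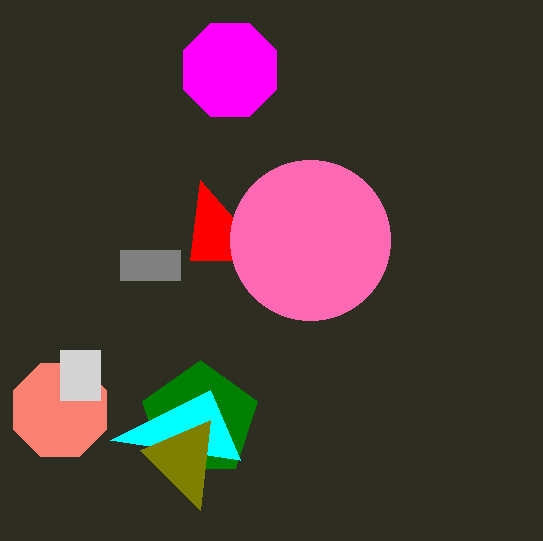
a_1 = 200
b_1 = 420
c_1 = 60
s_2 = 200
t_2 = 180
u_3 = 210
v_3 = 390
a_4 = 310
b_4 = 240
c_4 = 80
a_5 = 60
b_5 = 410
c_5 = 50
a_6 = 230
b_6 = 70
c_6 = 50
q_7 = 350
s_7 = 100
t_7 = 400
u_8 = 210
v_8 = 420
p_9 = 120
q_9 = 250
t_9 = 280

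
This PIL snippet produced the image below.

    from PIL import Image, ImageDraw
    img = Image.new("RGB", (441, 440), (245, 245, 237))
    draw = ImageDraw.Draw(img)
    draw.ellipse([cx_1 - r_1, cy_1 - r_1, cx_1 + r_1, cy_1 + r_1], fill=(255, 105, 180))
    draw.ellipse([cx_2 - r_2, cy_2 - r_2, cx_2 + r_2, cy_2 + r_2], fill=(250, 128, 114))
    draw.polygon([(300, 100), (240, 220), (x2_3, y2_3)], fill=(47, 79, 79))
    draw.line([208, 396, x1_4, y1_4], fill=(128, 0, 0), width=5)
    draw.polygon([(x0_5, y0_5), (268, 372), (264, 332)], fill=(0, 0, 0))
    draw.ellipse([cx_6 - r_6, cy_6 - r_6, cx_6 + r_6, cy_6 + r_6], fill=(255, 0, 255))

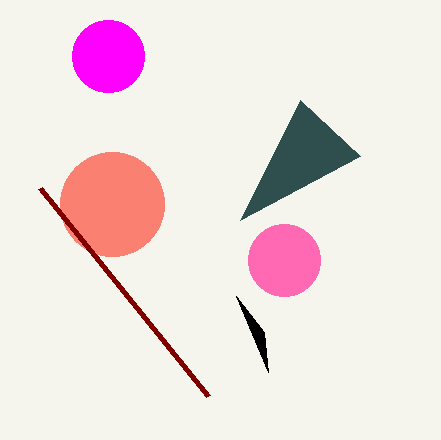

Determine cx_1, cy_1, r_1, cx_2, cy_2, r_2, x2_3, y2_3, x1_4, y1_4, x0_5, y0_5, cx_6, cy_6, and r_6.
cx_1 = 284, cy_1 = 260, r_1 = 36, cx_2 = 112, cy_2 = 204, r_2 = 52, x2_3 = 360, y2_3 = 156, x1_4 = 40, y1_4 = 188, x0_5 = 236, y0_5 = 296, cx_6 = 108, cy_6 = 56, r_6 = 36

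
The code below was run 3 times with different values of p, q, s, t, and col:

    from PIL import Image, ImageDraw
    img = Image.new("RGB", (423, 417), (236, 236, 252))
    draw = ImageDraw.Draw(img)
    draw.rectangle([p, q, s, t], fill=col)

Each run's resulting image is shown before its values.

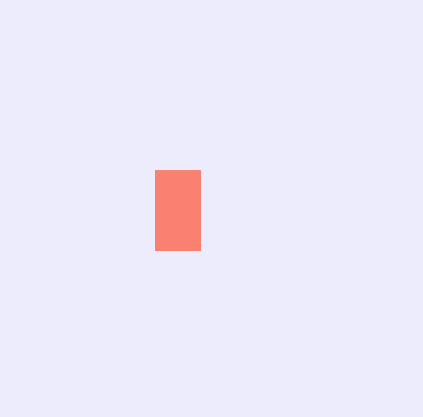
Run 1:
p = 155
q = 170
s = 200
t = 250
col = 'salmon'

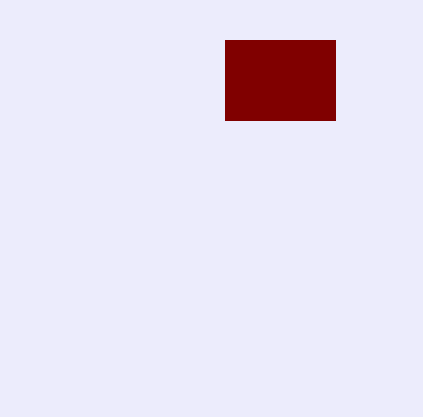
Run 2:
p = 225
q = 40
s = 335
t = 120
col = 'maroon'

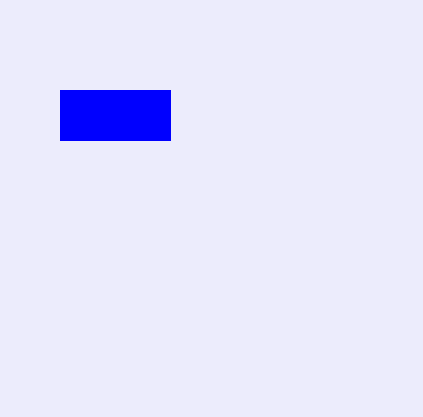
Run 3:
p = 60
q = 90
s = 170
t = 140
col = 'blue'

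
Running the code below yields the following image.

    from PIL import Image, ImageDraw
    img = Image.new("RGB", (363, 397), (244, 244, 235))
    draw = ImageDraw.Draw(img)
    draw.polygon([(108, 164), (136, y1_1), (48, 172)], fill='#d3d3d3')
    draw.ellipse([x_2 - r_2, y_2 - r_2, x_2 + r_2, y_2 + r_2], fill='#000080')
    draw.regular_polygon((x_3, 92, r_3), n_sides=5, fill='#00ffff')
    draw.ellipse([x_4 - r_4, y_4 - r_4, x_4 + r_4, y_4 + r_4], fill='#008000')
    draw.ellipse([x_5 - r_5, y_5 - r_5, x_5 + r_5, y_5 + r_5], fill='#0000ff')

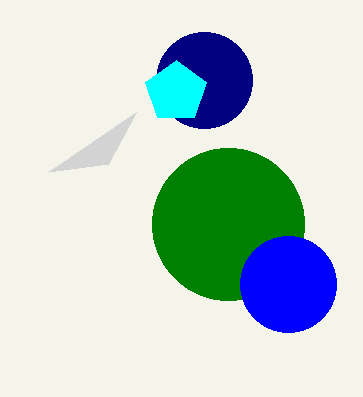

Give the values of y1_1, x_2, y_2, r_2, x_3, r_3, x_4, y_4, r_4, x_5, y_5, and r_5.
y1_1 = 112, x_2 = 204, y_2 = 80, r_2 = 48, x_3 = 176, r_3 = 32, x_4 = 228, y_4 = 224, r_4 = 76, x_5 = 288, y_5 = 284, r_5 = 48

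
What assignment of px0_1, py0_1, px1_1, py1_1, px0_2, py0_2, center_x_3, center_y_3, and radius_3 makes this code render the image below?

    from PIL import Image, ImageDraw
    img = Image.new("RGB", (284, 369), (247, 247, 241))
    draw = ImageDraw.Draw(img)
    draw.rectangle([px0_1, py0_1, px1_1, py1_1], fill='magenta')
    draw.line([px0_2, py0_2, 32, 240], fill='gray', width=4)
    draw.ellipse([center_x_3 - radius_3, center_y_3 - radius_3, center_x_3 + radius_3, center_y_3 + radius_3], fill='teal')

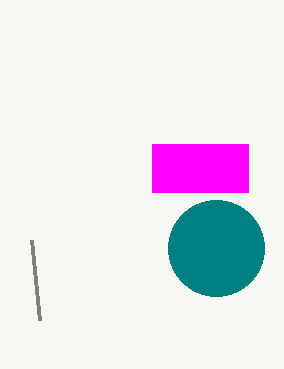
px0_1 = 152
py0_1 = 144
px1_1 = 248
py1_1 = 192
px0_2 = 40
py0_2 = 320
center_x_3 = 216
center_y_3 = 248
radius_3 = 48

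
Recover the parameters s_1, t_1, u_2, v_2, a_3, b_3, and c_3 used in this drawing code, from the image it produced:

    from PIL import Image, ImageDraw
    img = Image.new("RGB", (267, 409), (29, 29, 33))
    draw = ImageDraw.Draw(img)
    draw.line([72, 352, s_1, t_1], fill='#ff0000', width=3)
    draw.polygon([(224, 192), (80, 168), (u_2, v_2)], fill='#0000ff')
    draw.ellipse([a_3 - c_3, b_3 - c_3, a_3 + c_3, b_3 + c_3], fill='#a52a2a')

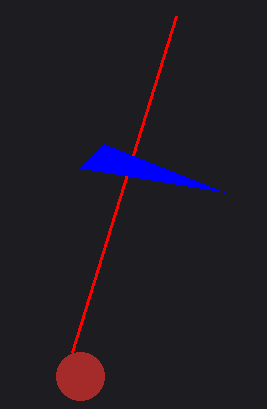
s_1 = 176
t_1 = 16
u_2 = 104
v_2 = 144
a_3 = 80
b_3 = 376
c_3 = 24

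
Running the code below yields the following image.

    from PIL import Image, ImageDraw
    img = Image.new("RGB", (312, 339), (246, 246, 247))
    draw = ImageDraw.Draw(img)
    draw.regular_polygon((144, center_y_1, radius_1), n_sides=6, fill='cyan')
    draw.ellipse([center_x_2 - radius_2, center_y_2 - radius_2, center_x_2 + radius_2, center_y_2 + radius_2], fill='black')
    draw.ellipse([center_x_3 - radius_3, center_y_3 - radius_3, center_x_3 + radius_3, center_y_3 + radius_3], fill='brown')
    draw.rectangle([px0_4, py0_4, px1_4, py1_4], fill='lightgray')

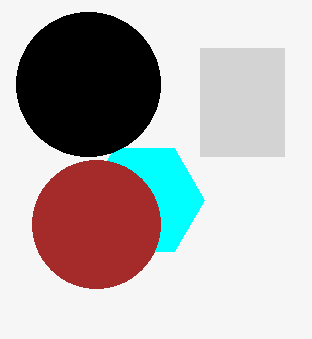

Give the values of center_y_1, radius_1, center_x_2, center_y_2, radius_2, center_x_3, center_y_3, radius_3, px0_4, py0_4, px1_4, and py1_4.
center_y_1 = 200
radius_1 = 60
center_x_2 = 88
center_y_2 = 84
radius_2 = 72
center_x_3 = 96
center_y_3 = 224
radius_3 = 64
px0_4 = 200
py0_4 = 48
px1_4 = 284
py1_4 = 156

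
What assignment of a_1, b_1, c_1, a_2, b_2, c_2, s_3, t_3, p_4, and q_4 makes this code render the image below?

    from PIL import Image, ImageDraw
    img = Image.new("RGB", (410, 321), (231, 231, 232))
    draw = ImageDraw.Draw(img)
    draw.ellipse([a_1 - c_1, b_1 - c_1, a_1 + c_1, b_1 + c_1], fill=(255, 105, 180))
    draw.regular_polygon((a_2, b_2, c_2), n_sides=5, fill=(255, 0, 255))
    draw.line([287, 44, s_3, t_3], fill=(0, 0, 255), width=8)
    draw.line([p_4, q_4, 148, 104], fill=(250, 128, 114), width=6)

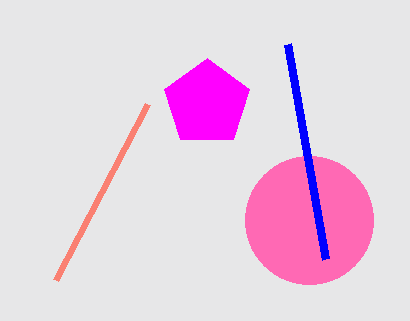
a_1 = 309, b_1 = 220, c_1 = 64, a_2 = 207, b_2 = 103, c_2 = 45, s_3 = 325, t_3 = 259, p_4 = 56, q_4 = 280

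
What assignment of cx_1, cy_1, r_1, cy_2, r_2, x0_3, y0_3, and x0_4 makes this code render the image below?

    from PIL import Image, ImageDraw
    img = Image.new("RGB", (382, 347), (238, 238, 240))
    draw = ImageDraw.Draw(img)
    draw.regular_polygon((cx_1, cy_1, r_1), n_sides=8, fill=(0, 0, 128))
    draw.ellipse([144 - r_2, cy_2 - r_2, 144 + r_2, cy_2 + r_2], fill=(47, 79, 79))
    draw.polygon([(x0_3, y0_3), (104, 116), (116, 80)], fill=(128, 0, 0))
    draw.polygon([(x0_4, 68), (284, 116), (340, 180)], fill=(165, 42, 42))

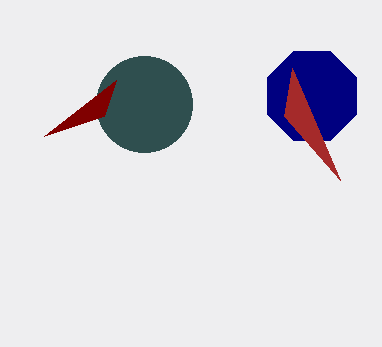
cx_1 = 312, cy_1 = 96, r_1 = 48, cy_2 = 104, r_2 = 48, x0_3 = 44, y0_3 = 136, x0_4 = 292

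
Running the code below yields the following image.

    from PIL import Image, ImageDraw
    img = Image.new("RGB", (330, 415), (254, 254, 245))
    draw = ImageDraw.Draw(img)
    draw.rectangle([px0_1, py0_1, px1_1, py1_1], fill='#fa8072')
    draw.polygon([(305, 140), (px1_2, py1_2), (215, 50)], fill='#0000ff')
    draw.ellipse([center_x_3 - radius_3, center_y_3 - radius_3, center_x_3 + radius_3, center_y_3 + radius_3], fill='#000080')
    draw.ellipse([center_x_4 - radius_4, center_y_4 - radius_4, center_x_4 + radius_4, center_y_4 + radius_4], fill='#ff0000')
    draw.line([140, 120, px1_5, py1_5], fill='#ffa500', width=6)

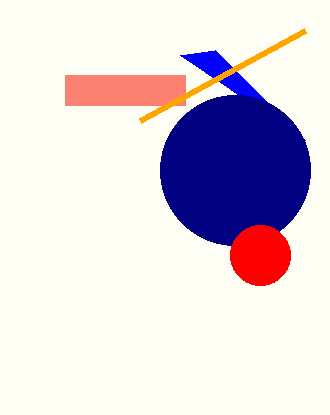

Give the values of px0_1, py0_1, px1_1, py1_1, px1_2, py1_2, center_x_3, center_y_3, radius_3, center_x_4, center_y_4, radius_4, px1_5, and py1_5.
px0_1 = 65; py0_1 = 75; px1_1 = 185; py1_1 = 105; px1_2 = 180; py1_2 = 55; center_x_3 = 235; center_y_3 = 170; radius_3 = 75; center_x_4 = 260; center_y_4 = 255; radius_4 = 30; px1_5 = 305; py1_5 = 30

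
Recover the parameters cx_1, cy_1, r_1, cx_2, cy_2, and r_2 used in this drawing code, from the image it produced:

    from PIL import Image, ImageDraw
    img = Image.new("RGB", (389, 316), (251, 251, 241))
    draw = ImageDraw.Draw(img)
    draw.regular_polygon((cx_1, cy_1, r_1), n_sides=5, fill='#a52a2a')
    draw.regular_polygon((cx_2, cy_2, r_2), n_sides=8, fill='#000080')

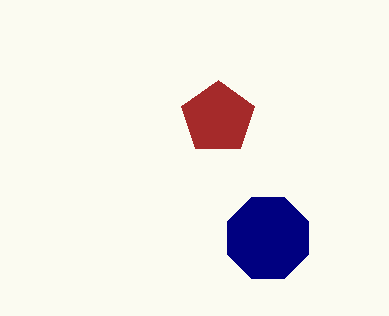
cx_1 = 218; cy_1 = 118; r_1 = 38; cx_2 = 268; cy_2 = 238; r_2 = 44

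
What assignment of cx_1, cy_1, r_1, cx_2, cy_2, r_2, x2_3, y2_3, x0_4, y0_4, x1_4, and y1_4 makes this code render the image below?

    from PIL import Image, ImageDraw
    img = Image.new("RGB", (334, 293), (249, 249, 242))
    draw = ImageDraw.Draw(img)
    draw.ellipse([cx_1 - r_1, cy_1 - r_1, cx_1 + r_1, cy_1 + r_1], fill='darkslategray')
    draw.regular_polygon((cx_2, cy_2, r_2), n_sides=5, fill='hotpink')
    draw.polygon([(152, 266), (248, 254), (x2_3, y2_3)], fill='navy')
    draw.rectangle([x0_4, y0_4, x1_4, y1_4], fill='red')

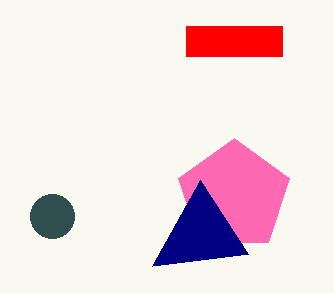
cx_1 = 52
cy_1 = 216
r_1 = 22
cx_2 = 234
cy_2 = 196
r_2 = 58
x2_3 = 200
y2_3 = 180
x0_4 = 186
y0_4 = 26
x1_4 = 282
y1_4 = 56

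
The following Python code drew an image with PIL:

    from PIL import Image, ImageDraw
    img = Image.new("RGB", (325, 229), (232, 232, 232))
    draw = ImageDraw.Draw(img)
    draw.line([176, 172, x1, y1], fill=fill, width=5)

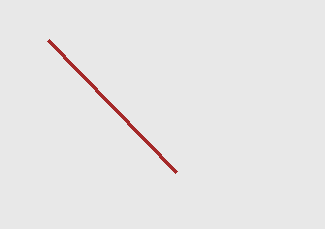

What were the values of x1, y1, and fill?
x1 = 48
y1 = 40
fill = 'brown'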